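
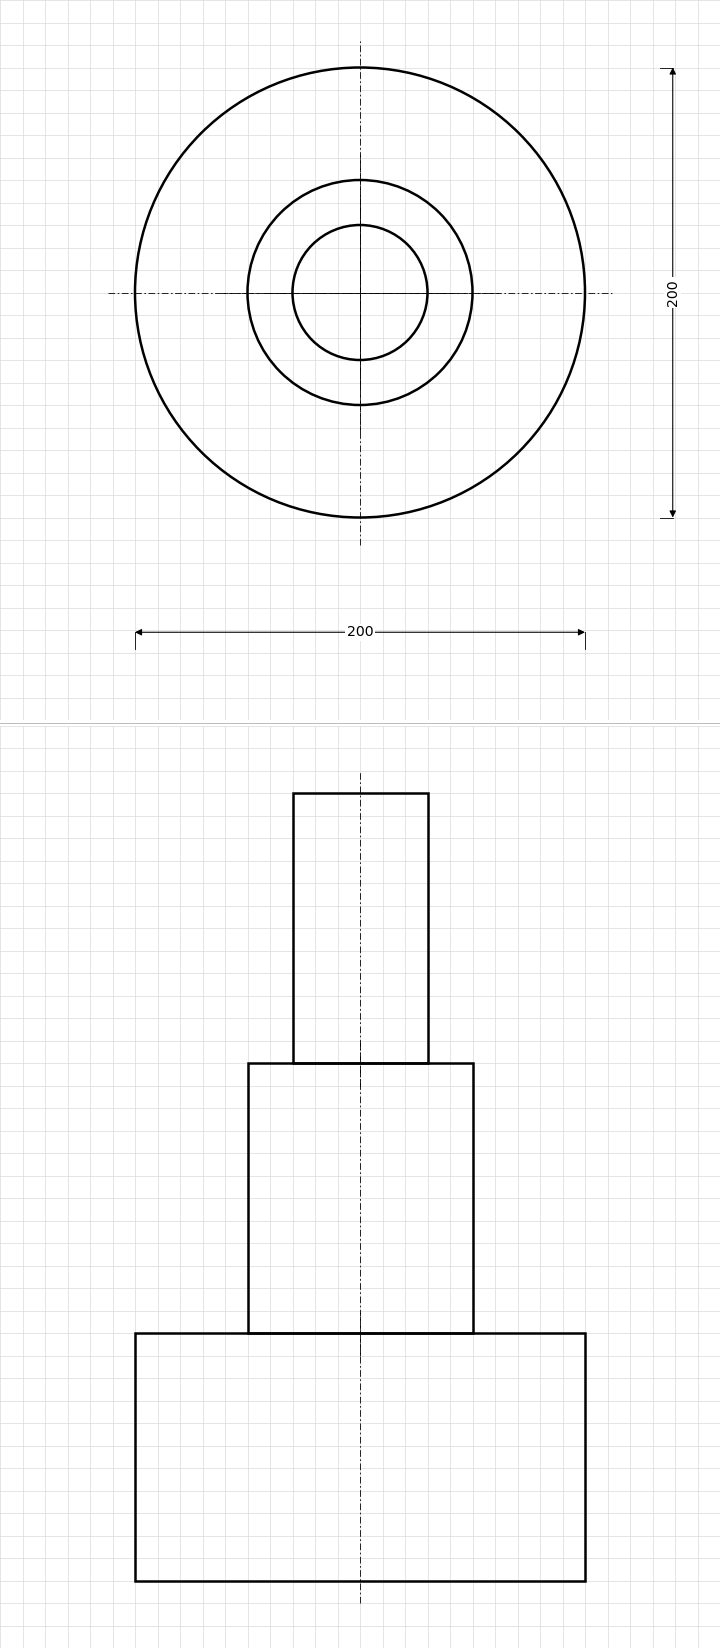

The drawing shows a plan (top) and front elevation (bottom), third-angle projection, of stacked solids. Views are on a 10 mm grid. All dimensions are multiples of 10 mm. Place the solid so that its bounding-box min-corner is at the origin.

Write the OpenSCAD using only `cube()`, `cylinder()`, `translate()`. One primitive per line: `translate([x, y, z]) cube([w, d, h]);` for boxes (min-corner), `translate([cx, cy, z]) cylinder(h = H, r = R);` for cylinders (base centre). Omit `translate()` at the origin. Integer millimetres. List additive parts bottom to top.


translate([100, 100, 0]) cylinder(h = 110, r = 100);
translate([100, 100, 110]) cylinder(h = 120, r = 50);
translate([100, 100, 230]) cylinder(h = 120, r = 30);


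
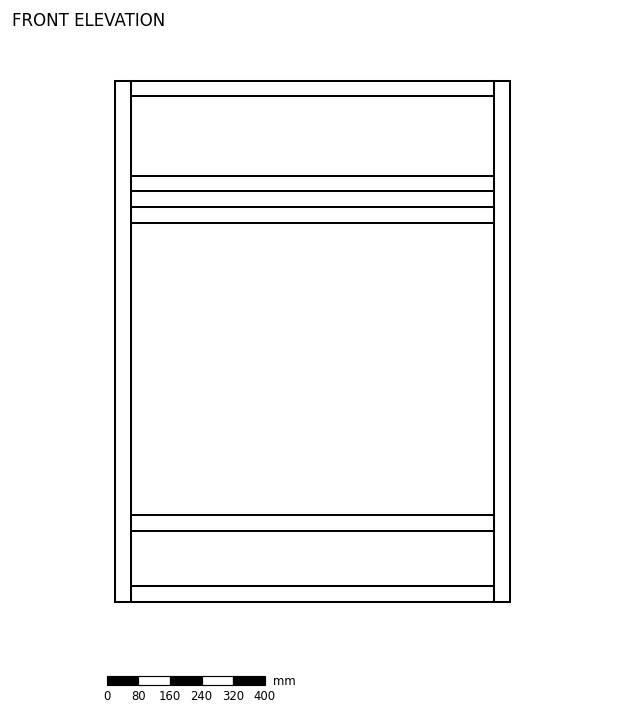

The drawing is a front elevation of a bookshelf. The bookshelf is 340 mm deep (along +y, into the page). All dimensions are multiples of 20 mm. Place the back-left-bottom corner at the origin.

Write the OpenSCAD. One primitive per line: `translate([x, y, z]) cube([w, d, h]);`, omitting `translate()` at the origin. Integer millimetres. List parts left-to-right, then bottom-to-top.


cube([40, 340, 1320]);
translate([40, 0, 0]) cube([920, 340, 40]);
translate([40, 0, 180]) cube([920, 340, 40]);
translate([40, 0, 960]) cube([920, 340, 40]);
translate([40, 0, 1040]) cube([920, 340, 40]);
translate([40, 0, 1280]) cube([920, 340, 40]);
translate([960, 0, 0]) cube([40, 340, 1320]);


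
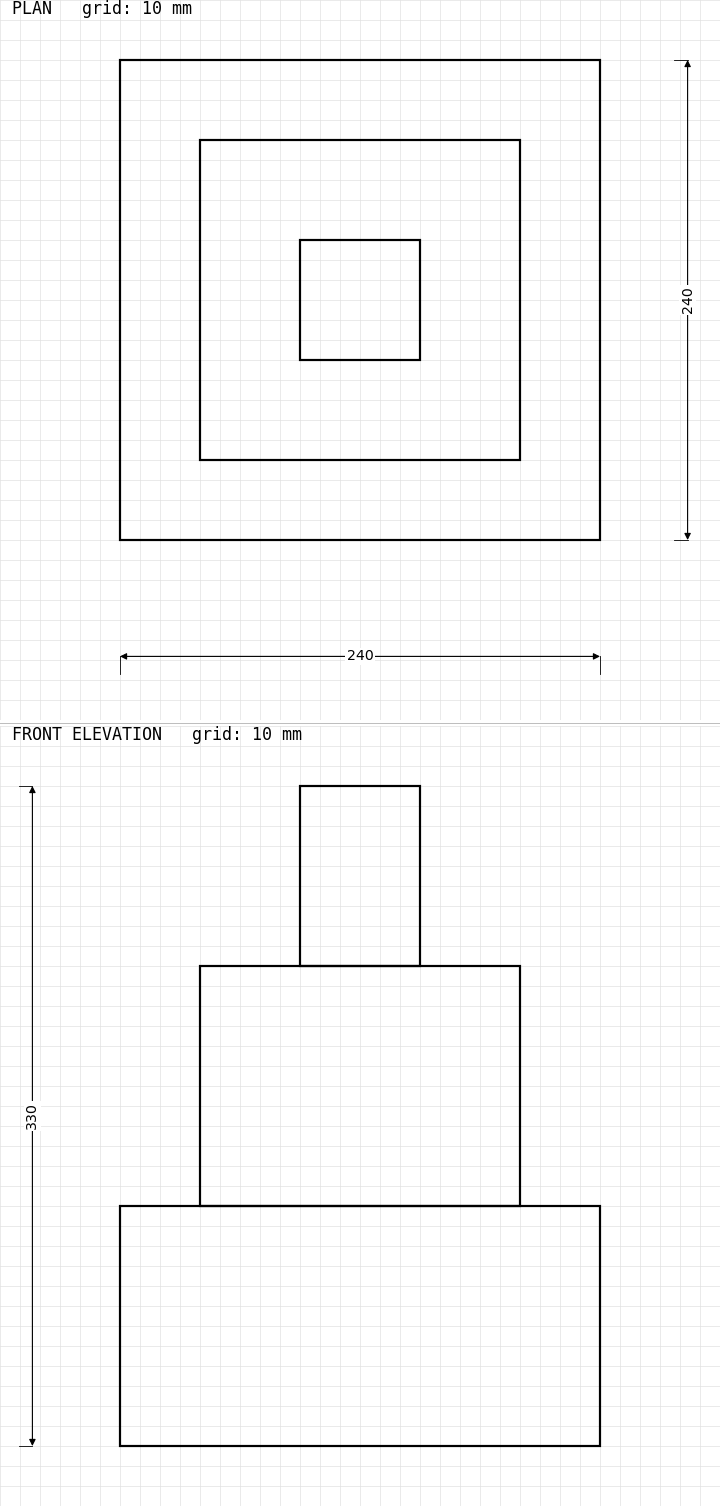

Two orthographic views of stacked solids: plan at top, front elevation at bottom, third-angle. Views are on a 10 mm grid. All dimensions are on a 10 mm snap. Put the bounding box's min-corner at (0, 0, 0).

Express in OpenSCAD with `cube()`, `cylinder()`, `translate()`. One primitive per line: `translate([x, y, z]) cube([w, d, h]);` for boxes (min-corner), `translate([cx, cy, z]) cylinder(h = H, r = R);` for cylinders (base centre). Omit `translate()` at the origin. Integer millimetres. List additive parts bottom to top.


cube([240, 240, 120]);
translate([40, 40, 120]) cube([160, 160, 120]);
translate([90, 90, 240]) cube([60, 60, 90]);


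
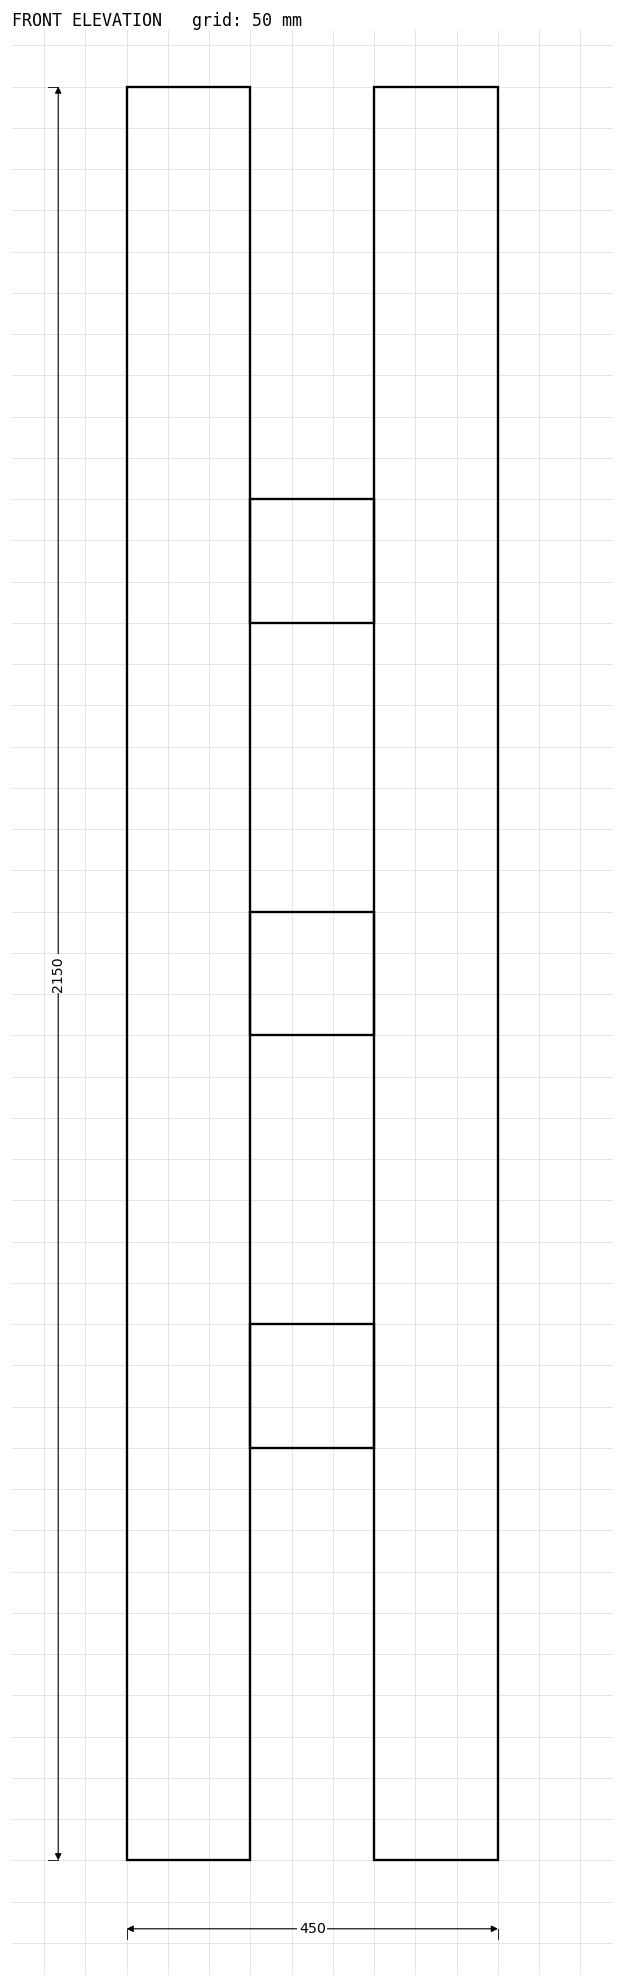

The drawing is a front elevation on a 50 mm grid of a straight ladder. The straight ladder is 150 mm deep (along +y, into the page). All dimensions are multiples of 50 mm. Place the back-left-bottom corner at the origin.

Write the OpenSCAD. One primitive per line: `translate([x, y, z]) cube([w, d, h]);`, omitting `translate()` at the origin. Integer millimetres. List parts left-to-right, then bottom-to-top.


cube([150, 150, 2150]);
translate([150, 0, 500]) cube([150, 150, 150]);
translate([150, 0, 1000]) cube([150, 150, 150]);
translate([150, 0, 1500]) cube([150, 150, 150]);
translate([300, 0, 0]) cube([150, 150, 2150]);


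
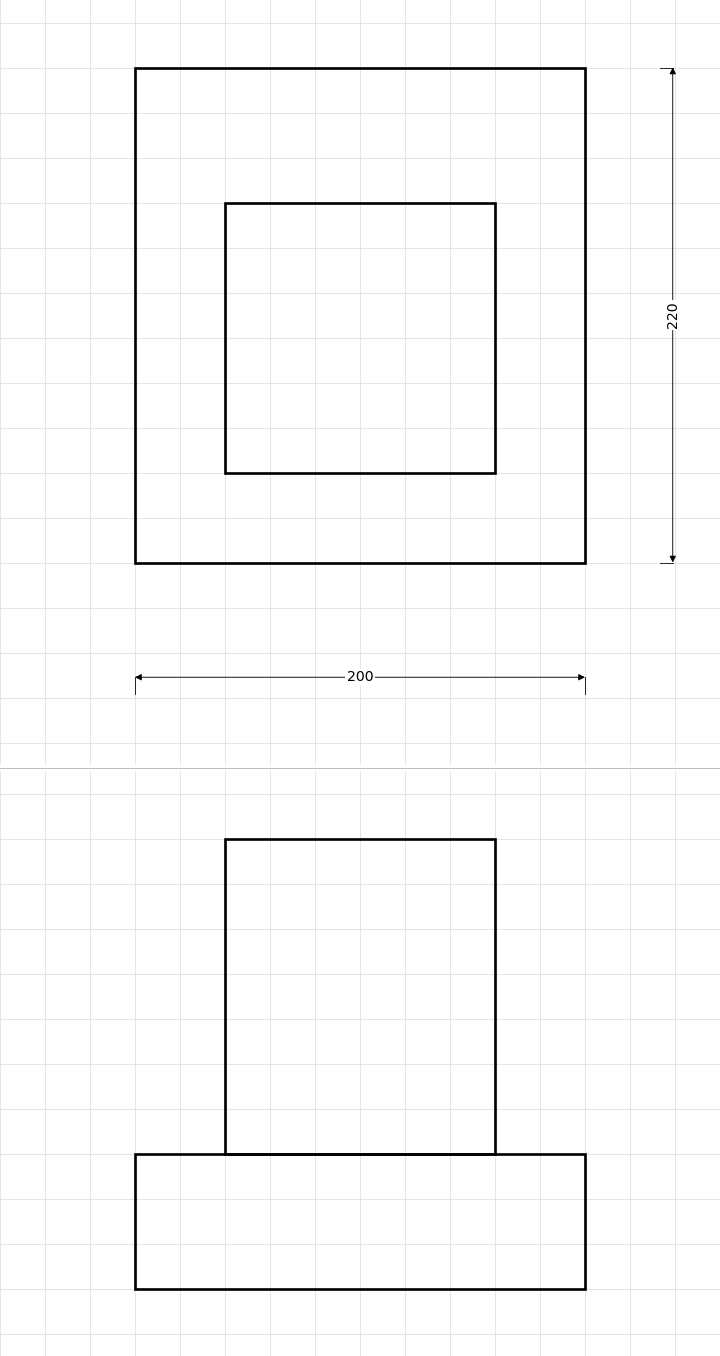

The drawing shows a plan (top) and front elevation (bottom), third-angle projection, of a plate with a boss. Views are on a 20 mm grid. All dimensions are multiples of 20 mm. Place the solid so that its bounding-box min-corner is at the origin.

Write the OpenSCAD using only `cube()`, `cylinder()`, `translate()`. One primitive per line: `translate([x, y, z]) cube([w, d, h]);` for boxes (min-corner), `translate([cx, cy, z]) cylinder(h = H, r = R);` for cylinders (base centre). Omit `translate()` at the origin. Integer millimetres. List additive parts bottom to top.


cube([200, 220, 60]);
translate([40, 40, 60]) cube([120, 120, 140]);


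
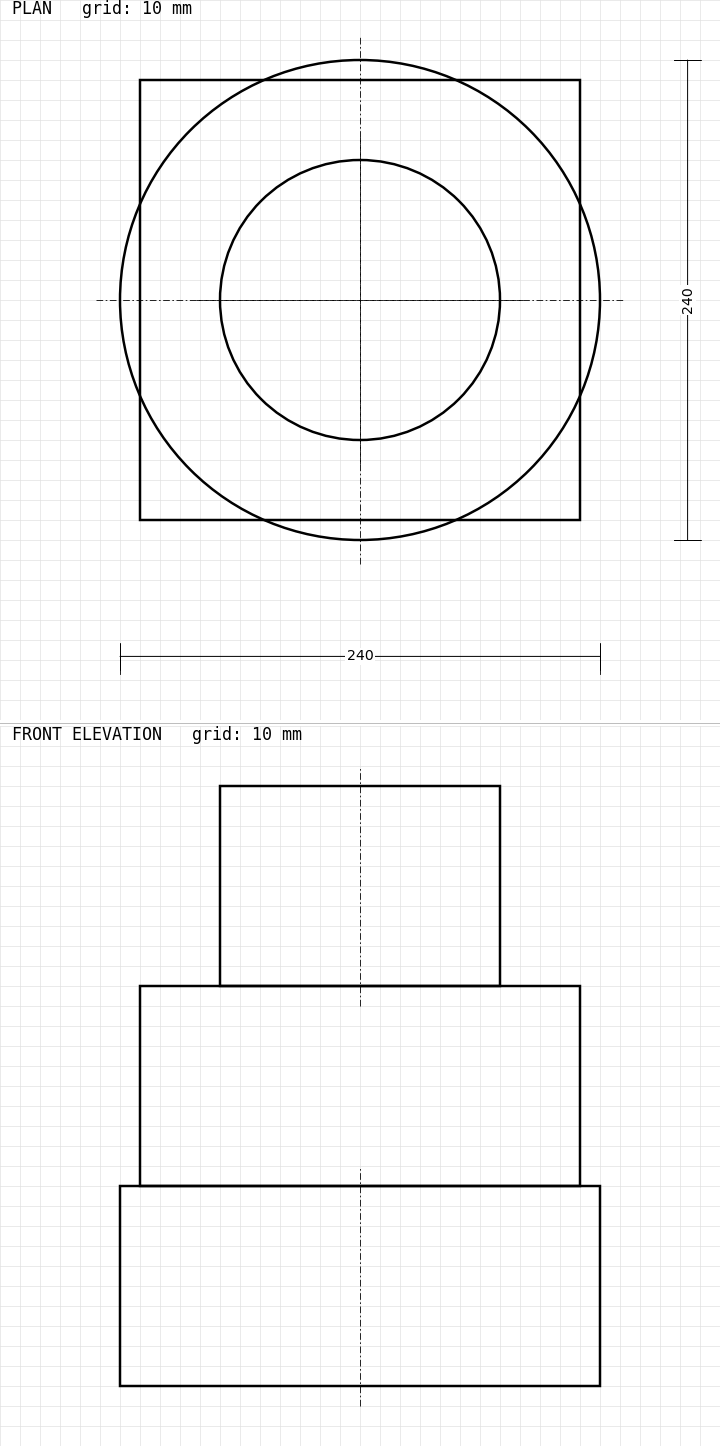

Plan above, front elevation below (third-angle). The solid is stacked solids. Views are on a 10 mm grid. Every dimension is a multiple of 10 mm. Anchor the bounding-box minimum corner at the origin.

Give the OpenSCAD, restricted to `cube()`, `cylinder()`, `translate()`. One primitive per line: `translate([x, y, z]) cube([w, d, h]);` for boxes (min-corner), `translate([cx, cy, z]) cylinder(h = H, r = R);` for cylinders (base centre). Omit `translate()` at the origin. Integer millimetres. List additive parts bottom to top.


translate([120, 120, 0]) cylinder(h = 100, r = 120);
translate([10, 10, 100]) cube([220, 220, 100]);
translate([120, 120, 200]) cylinder(h = 100, r = 70);


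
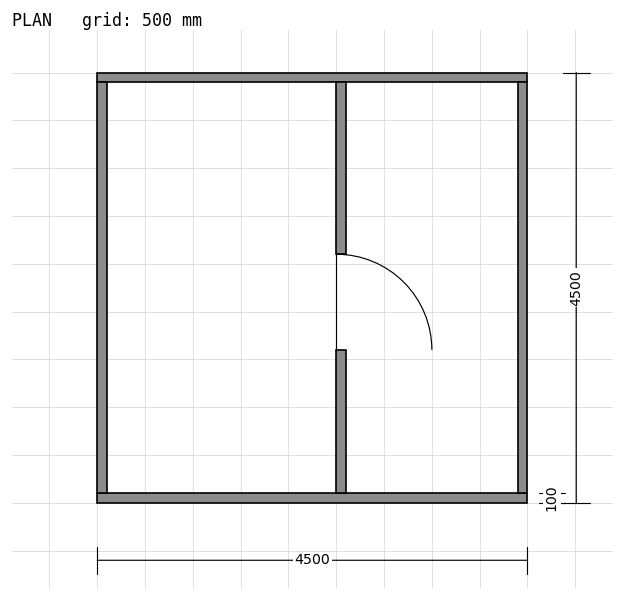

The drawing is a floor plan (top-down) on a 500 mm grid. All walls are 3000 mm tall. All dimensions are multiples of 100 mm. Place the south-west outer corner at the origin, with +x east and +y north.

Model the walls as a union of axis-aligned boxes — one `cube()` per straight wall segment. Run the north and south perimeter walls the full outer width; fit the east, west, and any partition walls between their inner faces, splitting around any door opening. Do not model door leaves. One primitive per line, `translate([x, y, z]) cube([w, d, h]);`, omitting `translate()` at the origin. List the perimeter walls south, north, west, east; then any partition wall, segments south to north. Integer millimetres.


cube([4500, 100, 3000]);
translate([0, 4400, 0]) cube([4500, 100, 3000]);
translate([0, 100, 0]) cube([100, 4300, 3000]);
translate([4400, 100, 0]) cube([100, 4300, 3000]);
translate([2500, 100, 0]) cube([100, 1500, 3000]);
translate([2500, 2600, 0]) cube([100, 1800, 3000]);


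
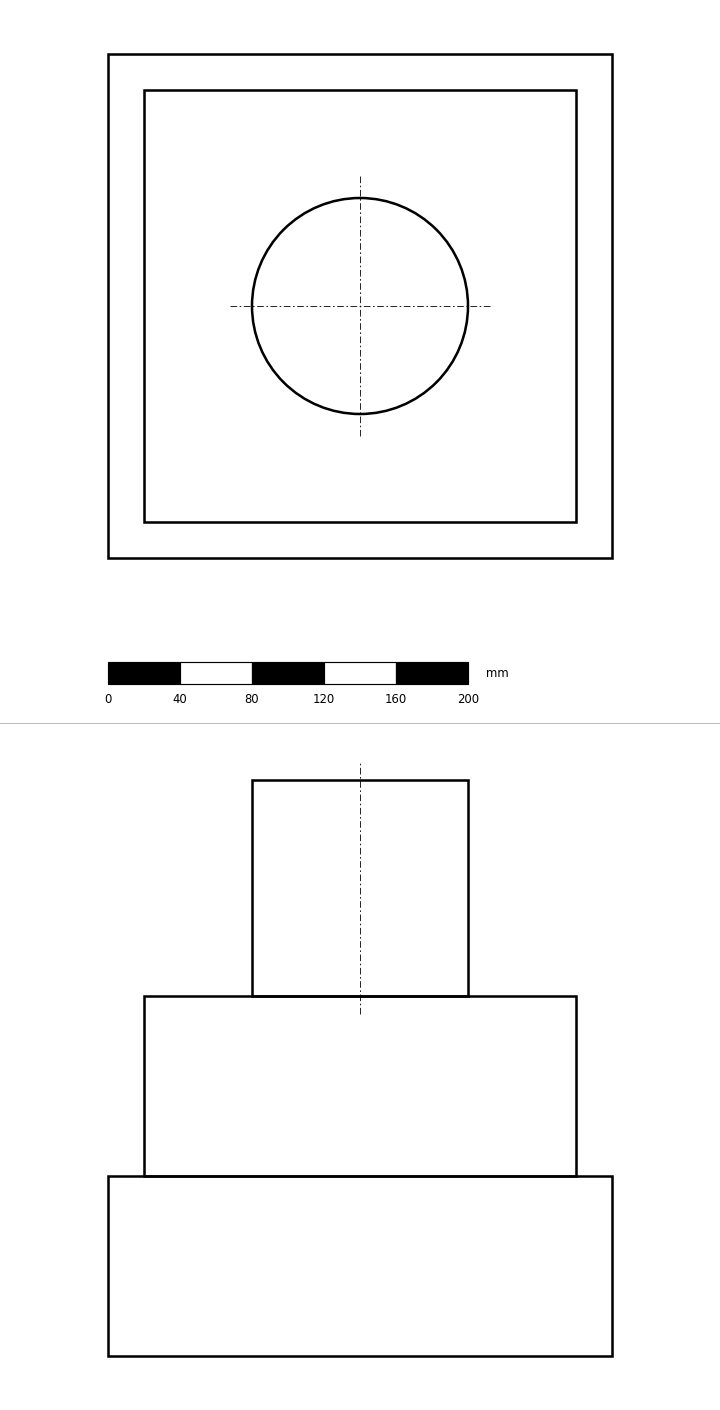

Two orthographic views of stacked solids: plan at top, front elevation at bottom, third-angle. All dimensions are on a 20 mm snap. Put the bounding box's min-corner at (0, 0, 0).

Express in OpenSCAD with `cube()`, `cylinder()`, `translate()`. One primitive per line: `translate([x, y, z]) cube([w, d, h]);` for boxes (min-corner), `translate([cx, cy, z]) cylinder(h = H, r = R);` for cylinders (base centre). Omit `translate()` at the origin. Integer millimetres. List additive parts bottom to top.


cube([280, 280, 100]);
translate([20, 20, 100]) cube([240, 240, 100]);
translate([140, 140, 200]) cylinder(h = 120, r = 60);


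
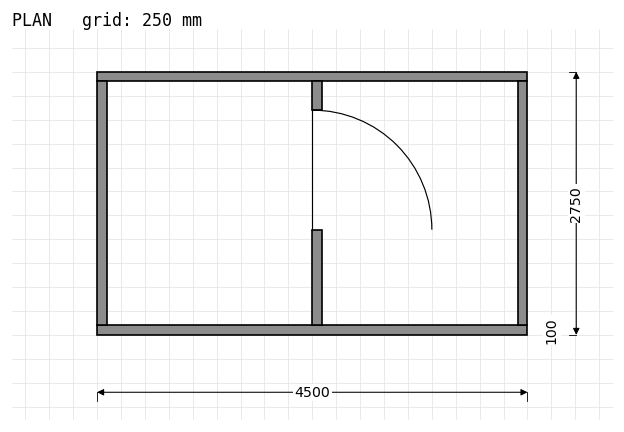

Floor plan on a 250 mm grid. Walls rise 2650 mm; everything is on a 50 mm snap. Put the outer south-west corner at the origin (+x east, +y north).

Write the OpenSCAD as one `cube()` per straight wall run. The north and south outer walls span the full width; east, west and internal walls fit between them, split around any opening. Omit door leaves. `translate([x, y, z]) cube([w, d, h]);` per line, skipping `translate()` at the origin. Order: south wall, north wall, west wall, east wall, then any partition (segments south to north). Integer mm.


cube([4500, 100, 2650]);
translate([0, 2650, 0]) cube([4500, 100, 2650]);
translate([0, 100, 0]) cube([100, 2550, 2650]);
translate([4400, 100, 0]) cube([100, 2550, 2650]);
translate([2250, 100, 0]) cube([100, 1000, 2650]);
translate([2250, 2350, 0]) cube([100, 300, 2650]);


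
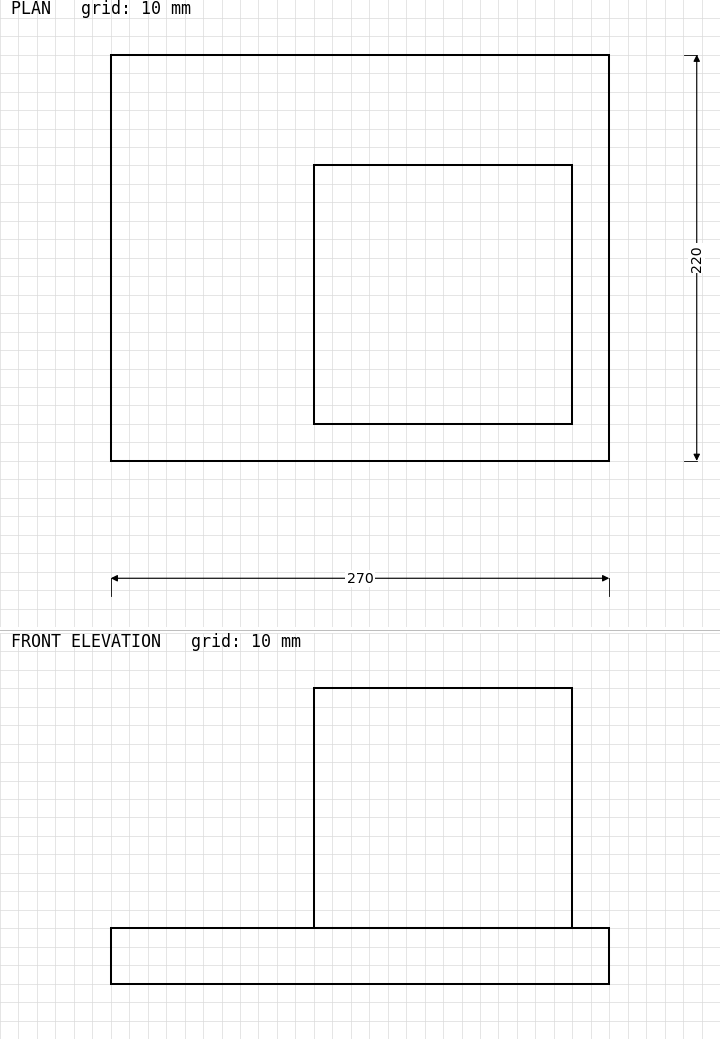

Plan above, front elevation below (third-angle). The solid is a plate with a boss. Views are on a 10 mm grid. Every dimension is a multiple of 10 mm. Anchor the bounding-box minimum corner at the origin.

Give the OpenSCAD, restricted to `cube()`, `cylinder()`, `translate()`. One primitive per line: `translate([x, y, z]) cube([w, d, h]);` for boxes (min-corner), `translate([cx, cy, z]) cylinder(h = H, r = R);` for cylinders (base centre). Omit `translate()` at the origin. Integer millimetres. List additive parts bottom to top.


cube([270, 220, 30]);
translate([110, 20, 30]) cube([140, 140, 130]);


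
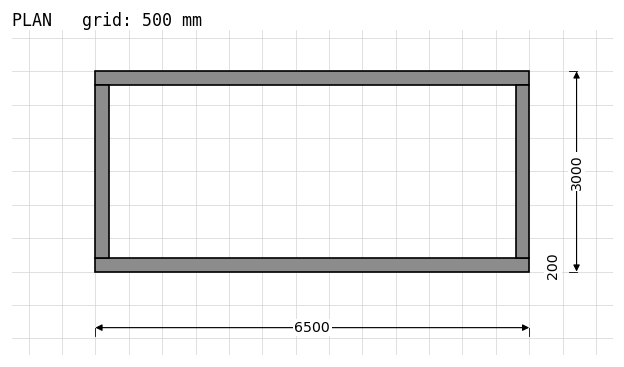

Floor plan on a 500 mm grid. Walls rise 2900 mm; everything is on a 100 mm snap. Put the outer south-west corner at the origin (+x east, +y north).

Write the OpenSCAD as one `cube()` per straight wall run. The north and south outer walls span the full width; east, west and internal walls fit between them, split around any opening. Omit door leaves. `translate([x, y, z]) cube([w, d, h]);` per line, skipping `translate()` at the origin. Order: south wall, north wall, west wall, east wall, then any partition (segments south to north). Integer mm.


cube([6500, 200, 2900]);
translate([0, 2800, 0]) cube([6500, 200, 2900]);
translate([0, 200, 0]) cube([200, 2600, 2900]);
translate([6300, 200, 0]) cube([200, 2600, 2900]);


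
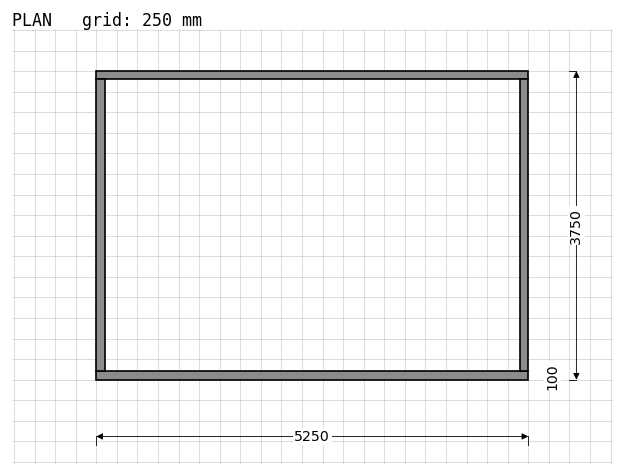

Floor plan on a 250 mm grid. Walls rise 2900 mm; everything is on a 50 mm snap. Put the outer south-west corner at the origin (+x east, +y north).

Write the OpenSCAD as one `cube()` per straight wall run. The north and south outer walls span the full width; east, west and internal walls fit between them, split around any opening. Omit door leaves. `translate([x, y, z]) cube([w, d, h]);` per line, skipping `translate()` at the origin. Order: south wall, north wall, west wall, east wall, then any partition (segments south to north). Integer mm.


cube([5250, 100, 2900]);
translate([0, 3650, 0]) cube([5250, 100, 2900]);
translate([0, 100, 0]) cube([100, 3550, 2900]);
translate([5150, 100, 0]) cube([100, 3550, 2900]);


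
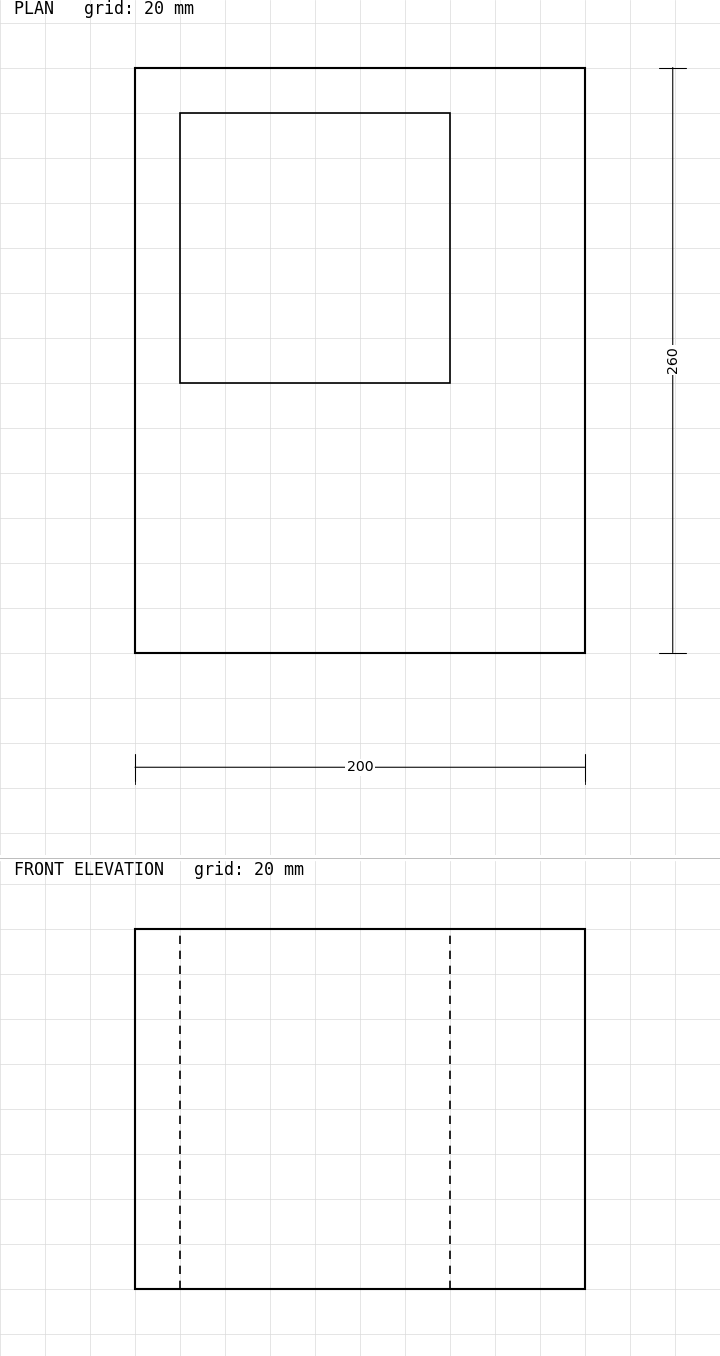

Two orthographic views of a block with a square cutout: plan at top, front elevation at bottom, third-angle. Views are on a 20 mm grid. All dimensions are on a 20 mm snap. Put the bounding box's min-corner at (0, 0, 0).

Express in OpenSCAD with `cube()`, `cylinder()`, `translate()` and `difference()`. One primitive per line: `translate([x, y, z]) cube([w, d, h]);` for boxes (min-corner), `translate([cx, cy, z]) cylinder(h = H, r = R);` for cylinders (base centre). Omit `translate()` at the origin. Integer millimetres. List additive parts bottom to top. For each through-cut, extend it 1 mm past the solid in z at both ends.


difference() {
  cube([200, 260, 160]);
  translate([20, 120, -1]) cube([120, 120, 162]);
}


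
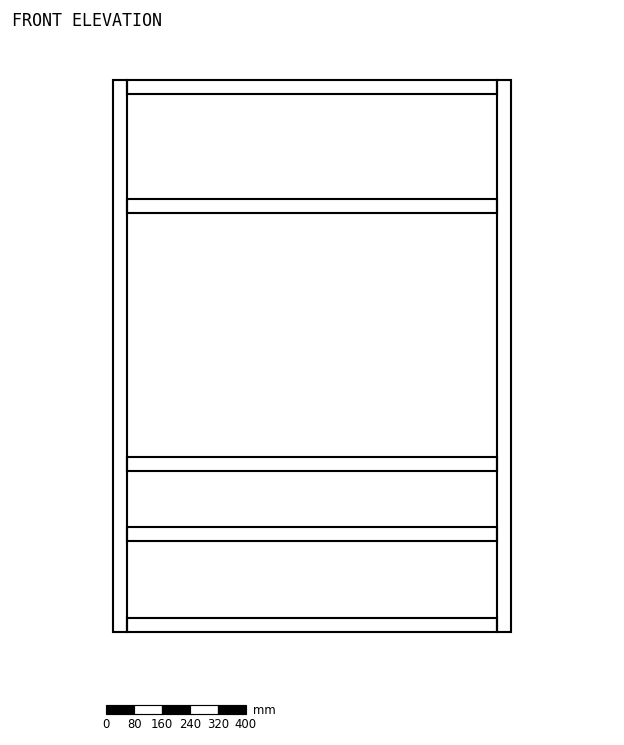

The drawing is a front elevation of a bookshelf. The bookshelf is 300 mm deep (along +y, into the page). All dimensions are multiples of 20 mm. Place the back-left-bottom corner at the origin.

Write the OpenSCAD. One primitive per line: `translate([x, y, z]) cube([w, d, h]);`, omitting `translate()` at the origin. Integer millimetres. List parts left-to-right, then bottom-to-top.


cube([40, 300, 1580]);
translate([40, 0, 0]) cube([1060, 300, 40]);
translate([40, 0, 260]) cube([1060, 300, 40]);
translate([40, 0, 460]) cube([1060, 300, 40]);
translate([40, 0, 1200]) cube([1060, 300, 40]);
translate([40, 0, 1540]) cube([1060, 300, 40]);
translate([1100, 0, 0]) cube([40, 300, 1580]);


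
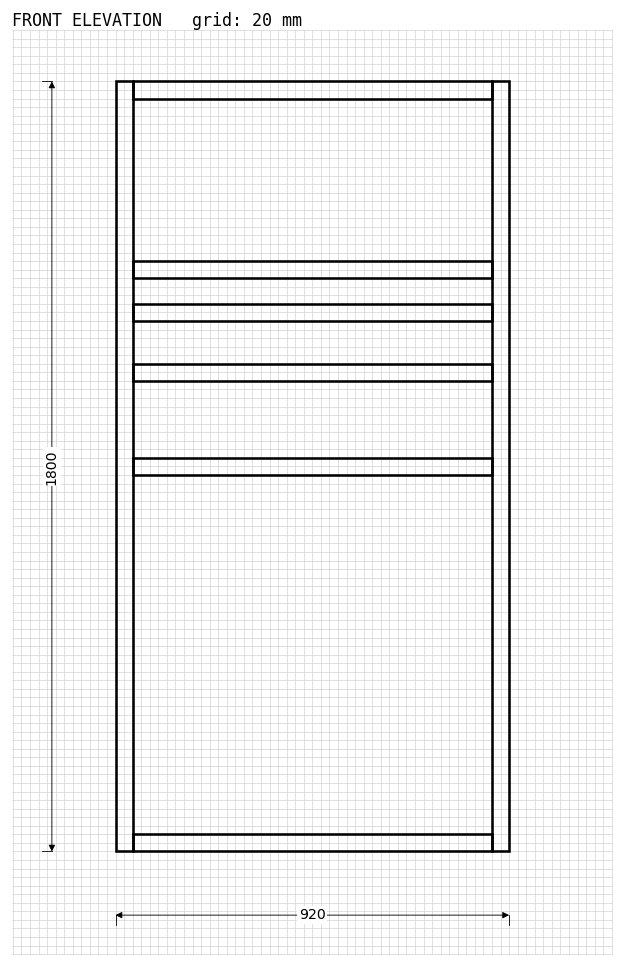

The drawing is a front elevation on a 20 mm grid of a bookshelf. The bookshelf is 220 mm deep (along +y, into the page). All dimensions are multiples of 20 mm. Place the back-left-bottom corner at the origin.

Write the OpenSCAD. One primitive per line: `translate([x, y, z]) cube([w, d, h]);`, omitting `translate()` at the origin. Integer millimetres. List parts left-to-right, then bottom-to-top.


cube([40, 220, 1800]);
translate([40, 0, 0]) cube([840, 220, 40]);
translate([40, 0, 880]) cube([840, 220, 40]);
translate([40, 0, 1100]) cube([840, 220, 40]);
translate([40, 0, 1240]) cube([840, 220, 40]);
translate([40, 0, 1340]) cube([840, 220, 40]);
translate([40, 0, 1760]) cube([840, 220, 40]);
translate([880, 0, 0]) cube([40, 220, 1800]);


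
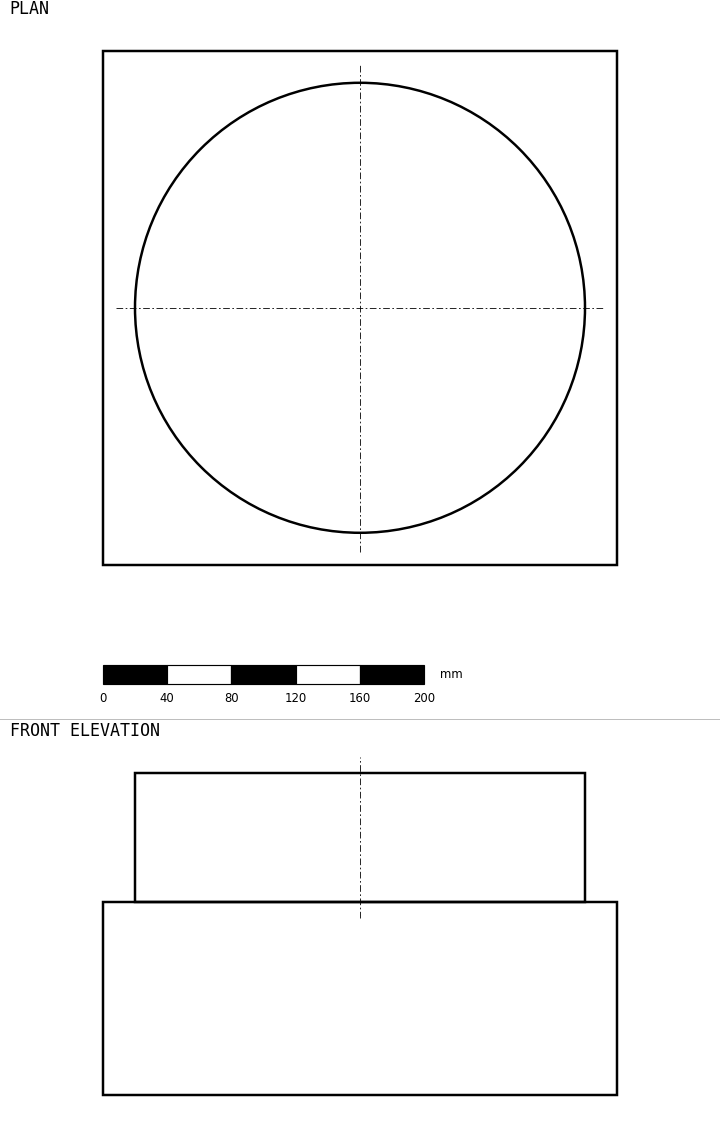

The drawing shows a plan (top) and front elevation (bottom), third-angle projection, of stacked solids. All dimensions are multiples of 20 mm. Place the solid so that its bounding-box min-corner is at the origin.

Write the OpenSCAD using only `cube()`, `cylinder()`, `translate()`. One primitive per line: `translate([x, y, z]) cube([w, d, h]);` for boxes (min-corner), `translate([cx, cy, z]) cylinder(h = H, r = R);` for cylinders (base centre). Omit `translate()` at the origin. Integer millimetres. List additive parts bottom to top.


cube([320, 320, 120]);
translate([160, 160, 120]) cylinder(h = 80, r = 140);


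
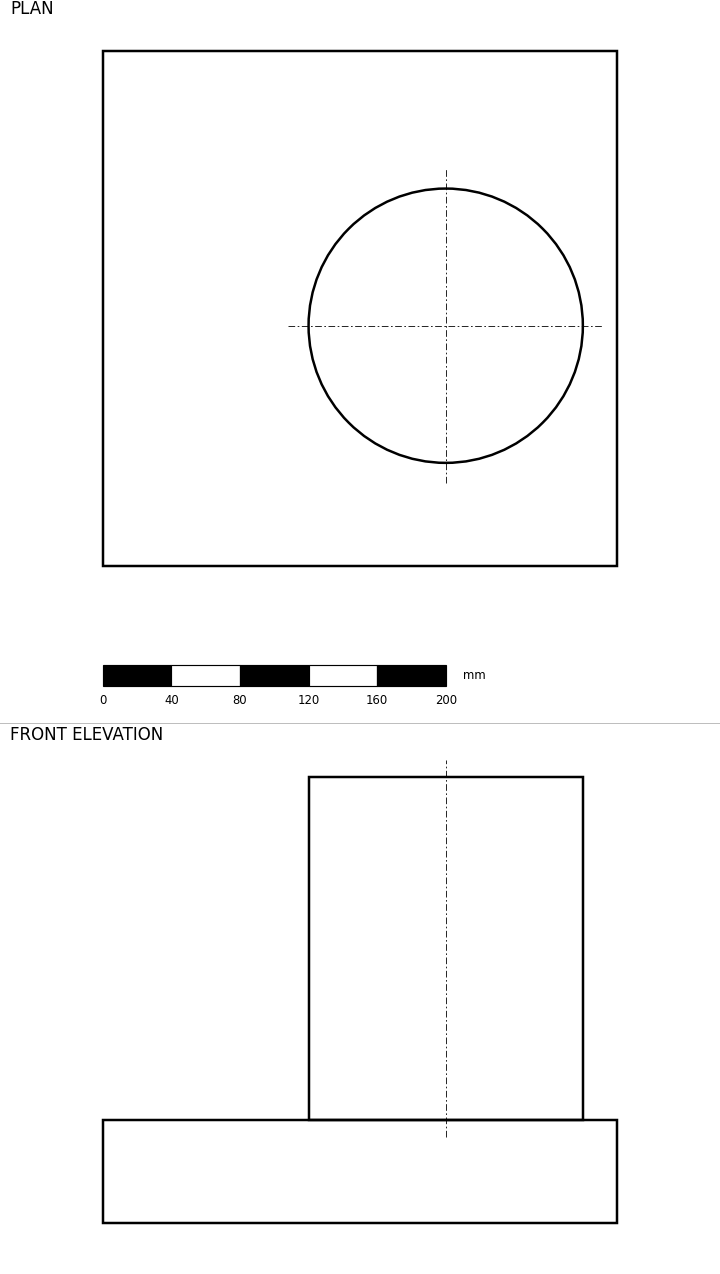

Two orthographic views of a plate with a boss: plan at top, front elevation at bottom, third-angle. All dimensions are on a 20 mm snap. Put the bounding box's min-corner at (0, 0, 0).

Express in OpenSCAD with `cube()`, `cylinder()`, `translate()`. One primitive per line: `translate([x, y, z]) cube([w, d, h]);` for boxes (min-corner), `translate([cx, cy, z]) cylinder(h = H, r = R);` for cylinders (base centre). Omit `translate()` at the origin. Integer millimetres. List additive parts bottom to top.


cube([300, 300, 60]);
translate([200, 140, 60]) cylinder(h = 200, r = 80);


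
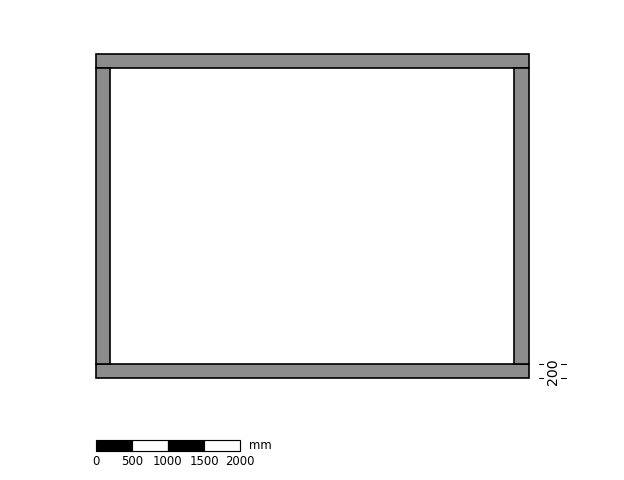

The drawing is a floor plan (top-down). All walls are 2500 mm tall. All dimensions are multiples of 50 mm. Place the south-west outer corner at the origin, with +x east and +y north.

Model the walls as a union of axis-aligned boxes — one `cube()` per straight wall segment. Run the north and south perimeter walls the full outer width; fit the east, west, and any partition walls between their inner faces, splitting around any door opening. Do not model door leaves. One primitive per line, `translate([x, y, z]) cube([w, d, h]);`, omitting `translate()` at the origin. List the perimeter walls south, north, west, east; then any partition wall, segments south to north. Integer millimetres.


cube([6000, 200, 2500]);
translate([0, 4300, 0]) cube([6000, 200, 2500]);
translate([0, 200, 0]) cube([200, 4100, 2500]);
translate([5800, 200, 0]) cube([200, 4100, 2500]);


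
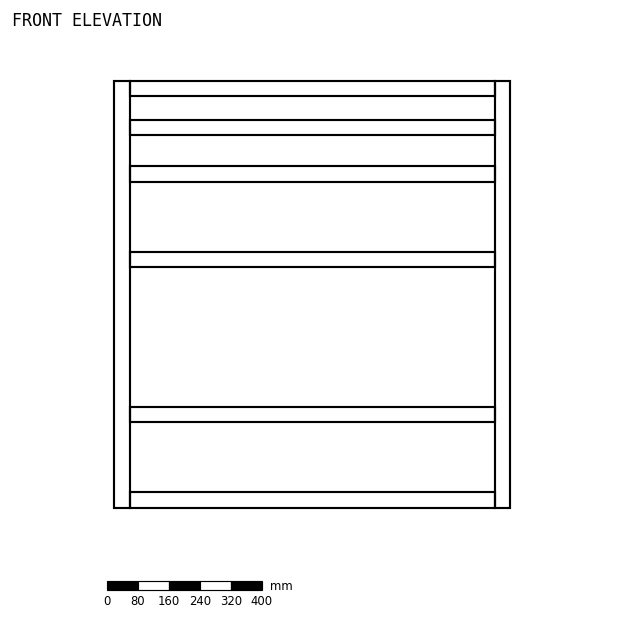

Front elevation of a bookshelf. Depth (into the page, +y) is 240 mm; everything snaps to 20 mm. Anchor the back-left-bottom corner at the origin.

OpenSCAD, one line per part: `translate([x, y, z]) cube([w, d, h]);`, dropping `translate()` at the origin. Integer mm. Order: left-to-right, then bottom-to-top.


cube([40, 240, 1100]);
translate([40, 0, 0]) cube([940, 240, 40]);
translate([40, 0, 220]) cube([940, 240, 40]);
translate([40, 0, 620]) cube([940, 240, 40]);
translate([40, 0, 840]) cube([940, 240, 40]);
translate([40, 0, 960]) cube([940, 240, 40]);
translate([40, 0, 1060]) cube([940, 240, 40]);
translate([980, 0, 0]) cube([40, 240, 1100]);


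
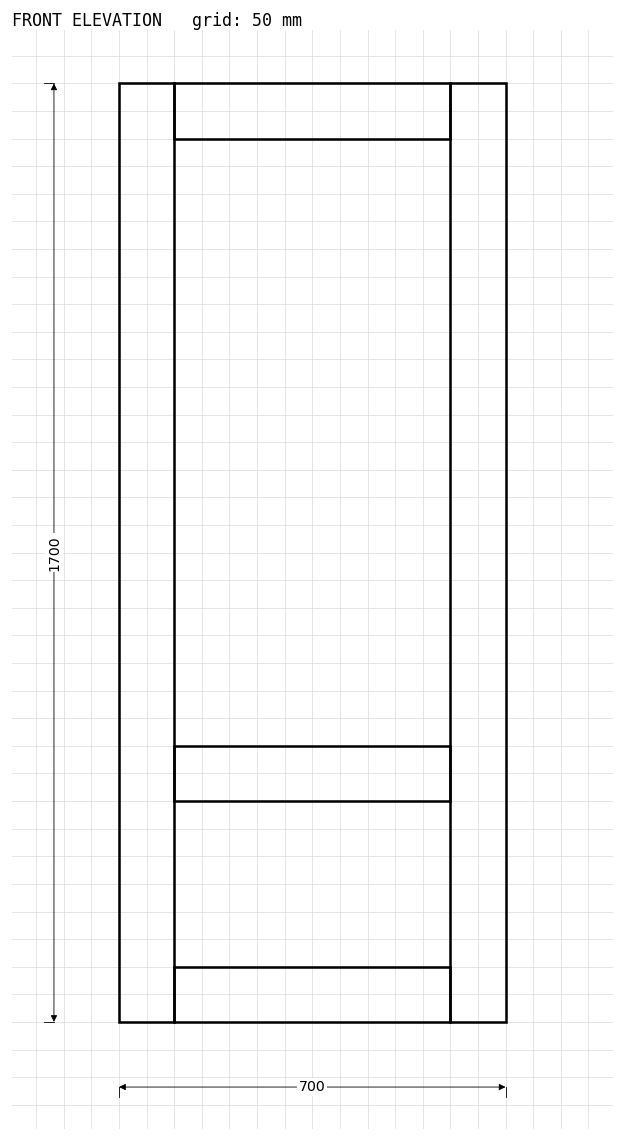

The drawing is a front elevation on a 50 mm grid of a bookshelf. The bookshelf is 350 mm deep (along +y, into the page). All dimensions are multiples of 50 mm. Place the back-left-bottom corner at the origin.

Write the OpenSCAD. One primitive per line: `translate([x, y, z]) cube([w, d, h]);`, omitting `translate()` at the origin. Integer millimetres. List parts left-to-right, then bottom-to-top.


cube([100, 350, 1700]);
translate([100, 0, 0]) cube([500, 350, 100]);
translate([100, 0, 400]) cube([500, 350, 100]);
translate([100, 0, 1600]) cube([500, 350, 100]);
translate([600, 0, 0]) cube([100, 350, 1700]);


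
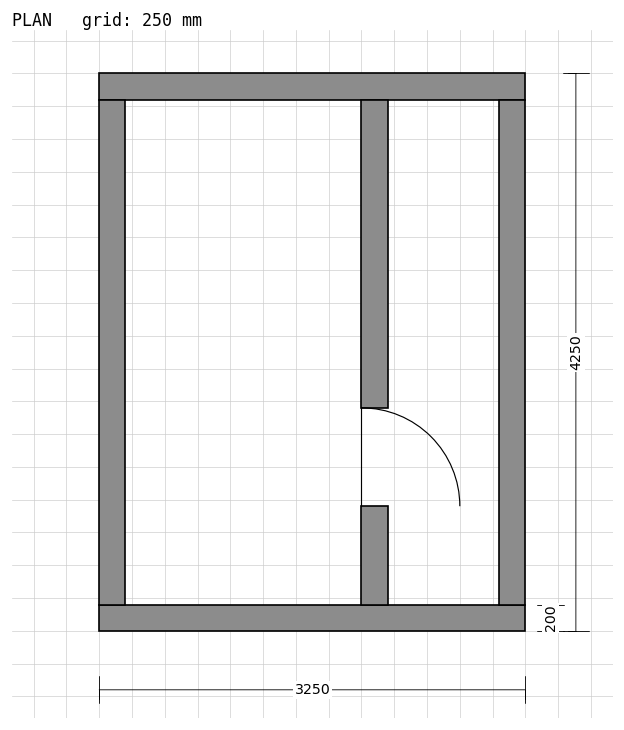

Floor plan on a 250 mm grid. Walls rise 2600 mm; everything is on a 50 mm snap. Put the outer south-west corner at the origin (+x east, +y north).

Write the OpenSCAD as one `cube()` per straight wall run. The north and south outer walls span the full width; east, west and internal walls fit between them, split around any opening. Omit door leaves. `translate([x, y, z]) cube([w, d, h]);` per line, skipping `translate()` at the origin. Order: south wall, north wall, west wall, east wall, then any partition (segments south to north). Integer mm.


cube([3250, 200, 2600]);
translate([0, 4050, 0]) cube([3250, 200, 2600]);
translate([0, 200, 0]) cube([200, 3850, 2600]);
translate([3050, 200, 0]) cube([200, 3850, 2600]);
translate([2000, 200, 0]) cube([200, 750, 2600]);
translate([2000, 1700, 0]) cube([200, 2350, 2600]);


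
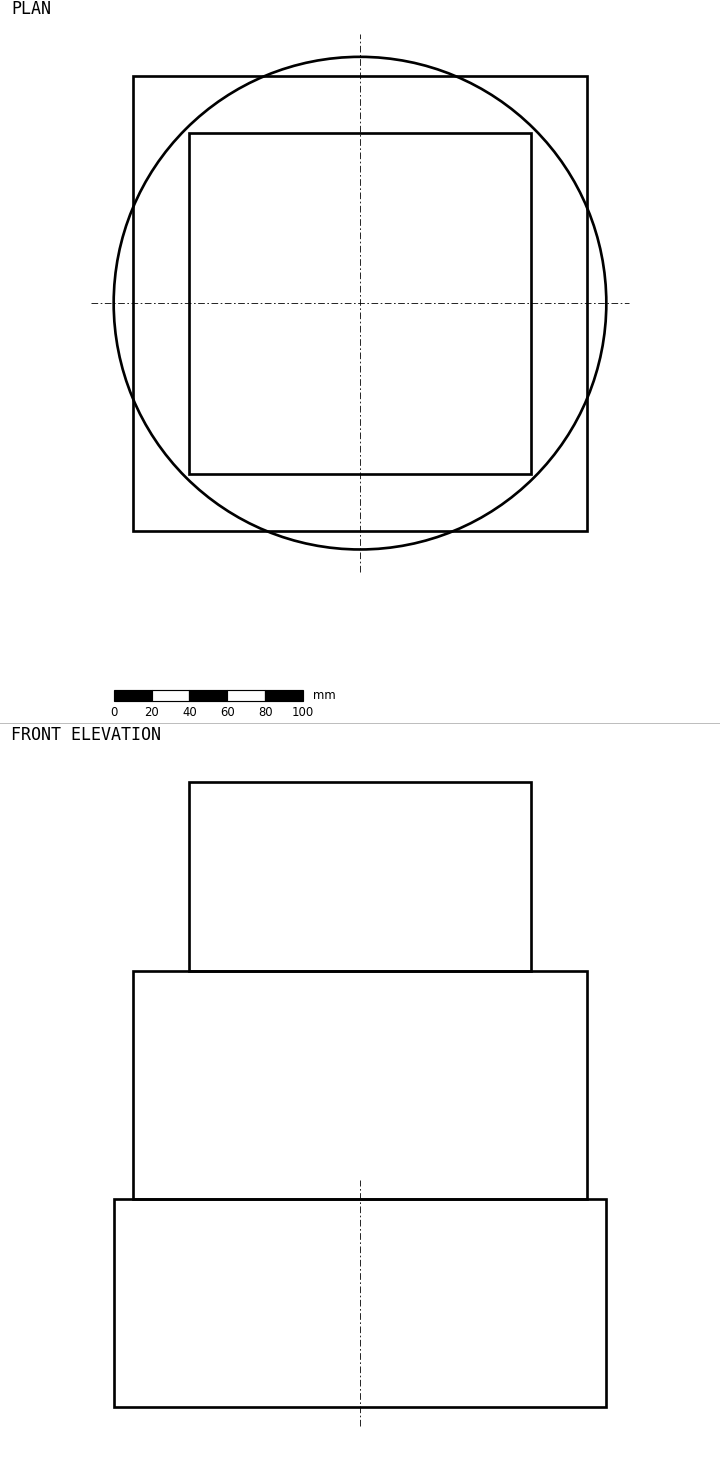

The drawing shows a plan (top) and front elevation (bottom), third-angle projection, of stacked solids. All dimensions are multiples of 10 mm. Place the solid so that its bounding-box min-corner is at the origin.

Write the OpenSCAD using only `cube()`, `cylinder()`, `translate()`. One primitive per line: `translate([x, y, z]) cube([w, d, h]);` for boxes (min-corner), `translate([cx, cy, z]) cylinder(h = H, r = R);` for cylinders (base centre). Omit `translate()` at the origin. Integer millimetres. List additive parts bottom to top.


translate([130, 130, 0]) cylinder(h = 110, r = 130);
translate([10, 10, 110]) cube([240, 240, 120]);
translate([40, 40, 230]) cube([180, 180, 100]);


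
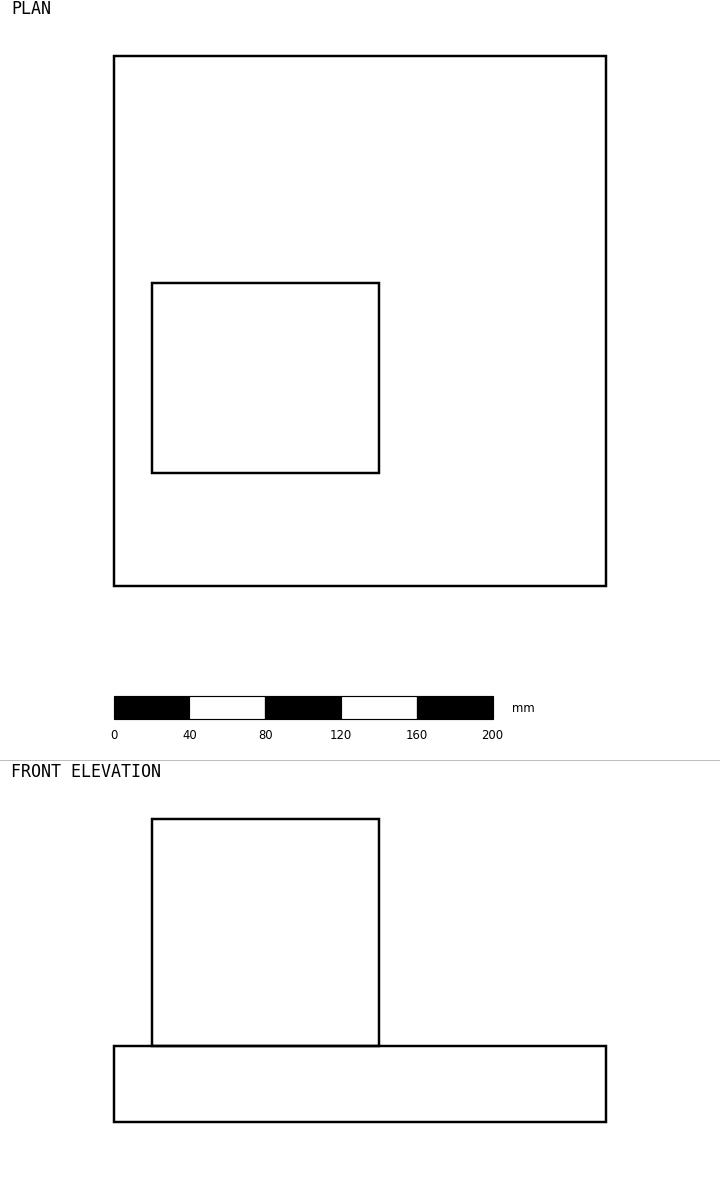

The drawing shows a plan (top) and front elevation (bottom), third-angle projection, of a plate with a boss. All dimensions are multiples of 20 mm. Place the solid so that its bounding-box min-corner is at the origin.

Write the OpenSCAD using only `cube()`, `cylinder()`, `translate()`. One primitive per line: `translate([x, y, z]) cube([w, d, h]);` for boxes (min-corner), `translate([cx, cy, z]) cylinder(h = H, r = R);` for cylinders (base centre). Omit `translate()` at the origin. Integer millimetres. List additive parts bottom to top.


cube([260, 280, 40]);
translate([20, 60, 40]) cube([120, 100, 120]);


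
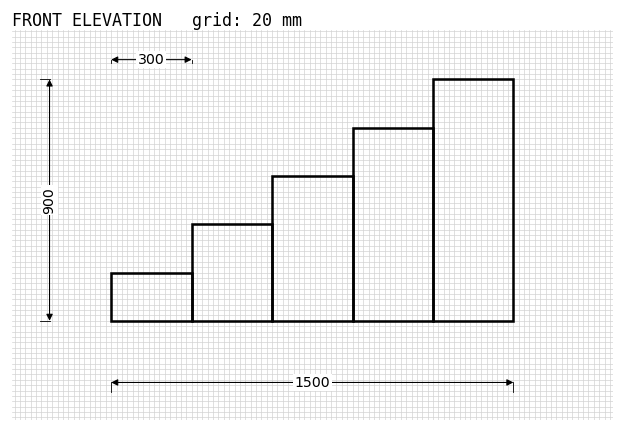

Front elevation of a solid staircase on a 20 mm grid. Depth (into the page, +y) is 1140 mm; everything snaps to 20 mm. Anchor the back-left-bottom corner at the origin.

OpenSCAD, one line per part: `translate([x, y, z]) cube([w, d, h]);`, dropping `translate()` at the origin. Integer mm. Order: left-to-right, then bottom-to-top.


cube([300, 1140, 180]);
translate([300, 0, 0]) cube([300, 1140, 360]);
translate([600, 0, 0]) cube([300, 1140, 540]);
translate([900, 0, 0]) cube([300, 1140, 720]);
translate([1200, 0, 0]) cube([300, 1140, 900]);


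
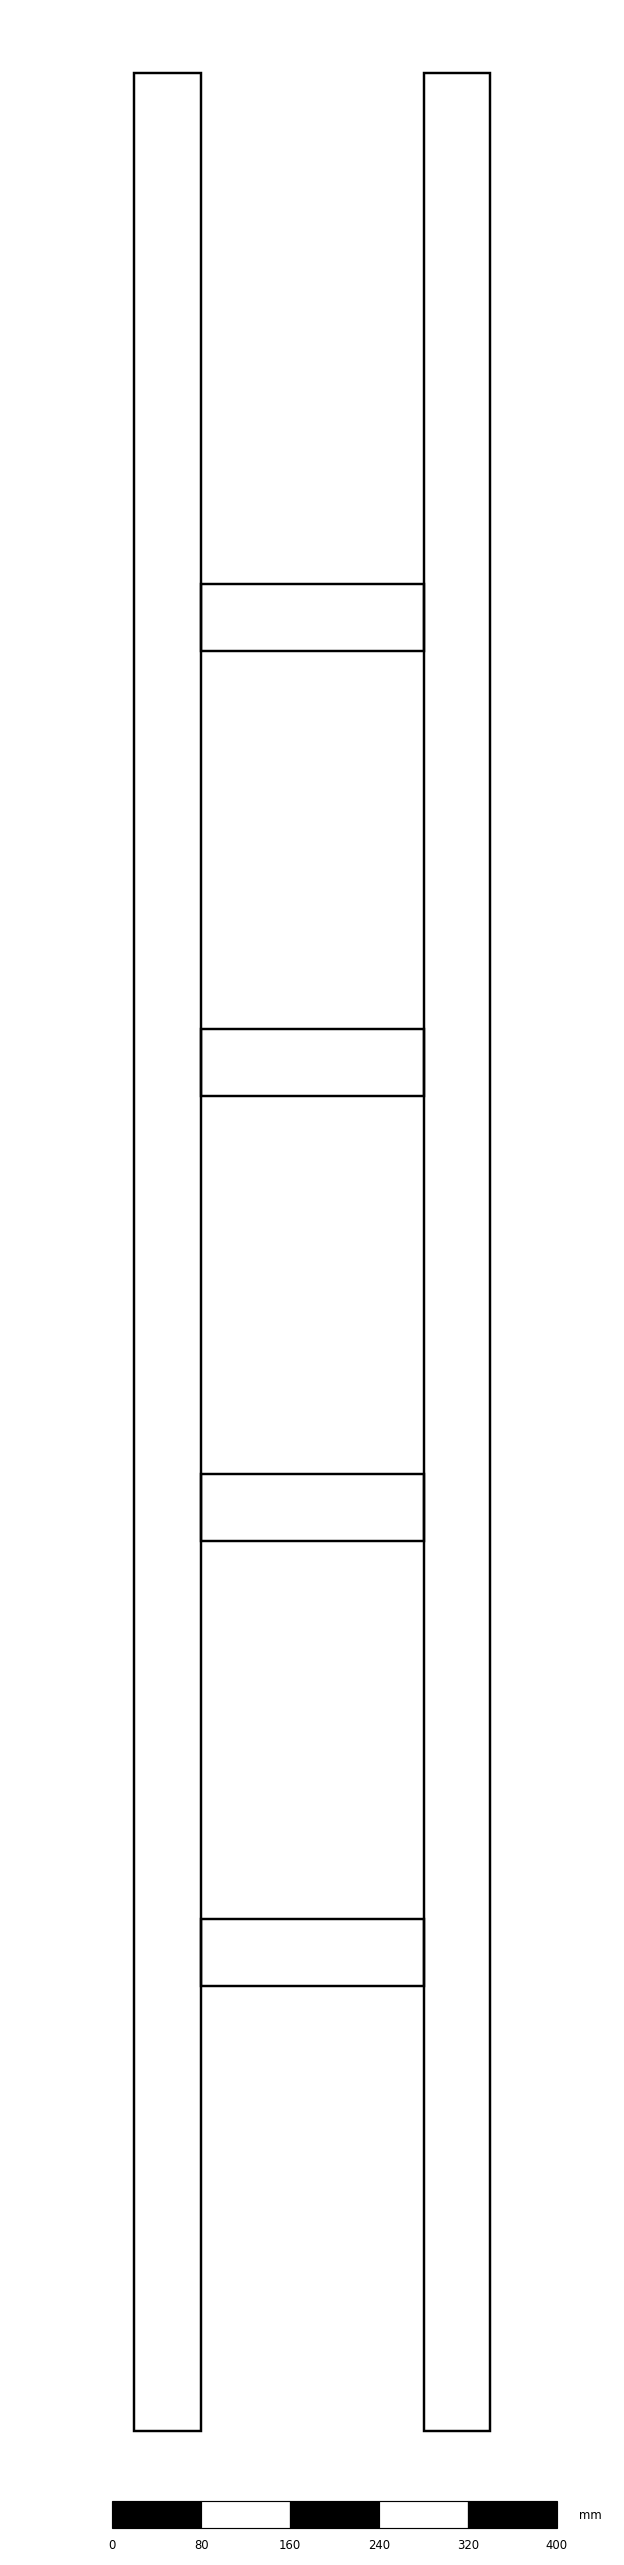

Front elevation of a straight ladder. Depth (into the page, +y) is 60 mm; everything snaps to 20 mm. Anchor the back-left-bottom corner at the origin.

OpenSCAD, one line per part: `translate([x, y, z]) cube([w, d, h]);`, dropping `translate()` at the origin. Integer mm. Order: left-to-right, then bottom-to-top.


cube([60, 60, 2120]);
translate([60, 0, 400]) cube([200, 60, 60]);
translate([60, 0, 800]) cube([200, 60, 60]);
translate([60, 0, 1200]) cube([200, 60, 60]);
translate([60, 0, 1600]) cube([200, 60, 60]);
translate([260, 0, 0]) cube([60, 60, 2120]);


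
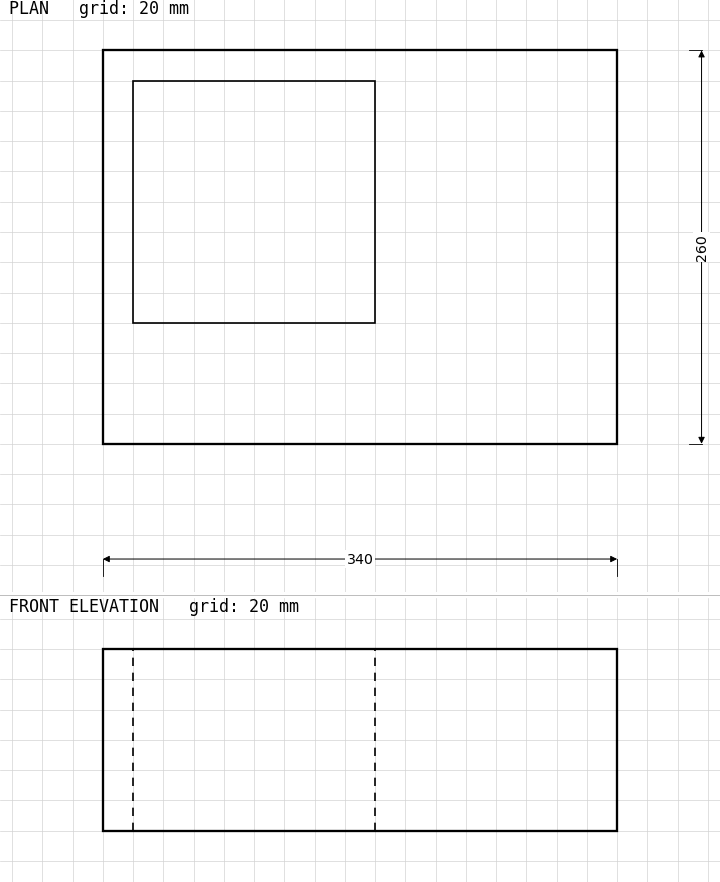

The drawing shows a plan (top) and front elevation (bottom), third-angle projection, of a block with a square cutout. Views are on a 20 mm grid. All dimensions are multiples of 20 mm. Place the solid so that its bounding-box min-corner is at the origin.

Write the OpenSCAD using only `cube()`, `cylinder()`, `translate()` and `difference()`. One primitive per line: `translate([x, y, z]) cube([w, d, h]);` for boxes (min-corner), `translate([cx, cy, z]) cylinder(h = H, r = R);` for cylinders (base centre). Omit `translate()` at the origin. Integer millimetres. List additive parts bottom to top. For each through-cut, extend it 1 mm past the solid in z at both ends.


difference() {
  cube([340, 260, 120]);
  translate([20, 80, -1]) cube([160, 160, 122]);
}


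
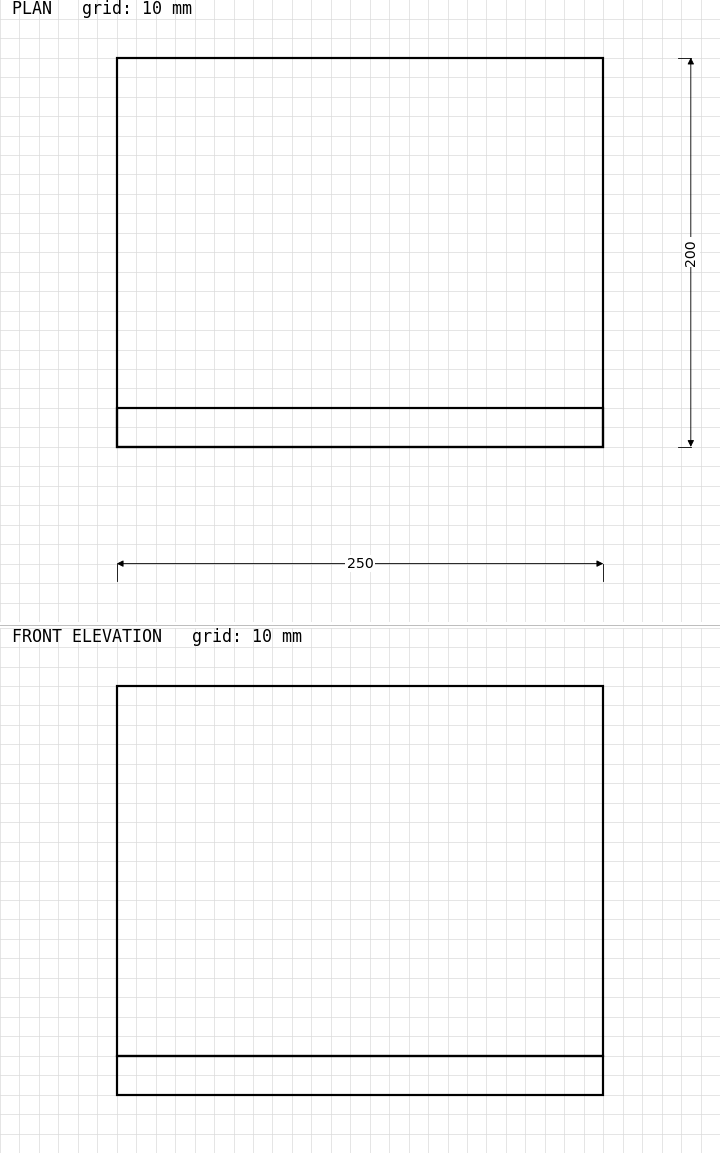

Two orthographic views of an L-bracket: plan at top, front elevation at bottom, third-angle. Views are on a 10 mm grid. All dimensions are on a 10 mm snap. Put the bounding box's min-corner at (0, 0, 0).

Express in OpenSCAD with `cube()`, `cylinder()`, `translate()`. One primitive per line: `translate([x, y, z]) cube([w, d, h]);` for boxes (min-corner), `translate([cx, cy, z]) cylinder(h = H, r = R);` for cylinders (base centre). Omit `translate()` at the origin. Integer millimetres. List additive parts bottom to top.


cube([250, 200, 20]);
translate([0, 0, 20]) cube([250, 20, 190]);


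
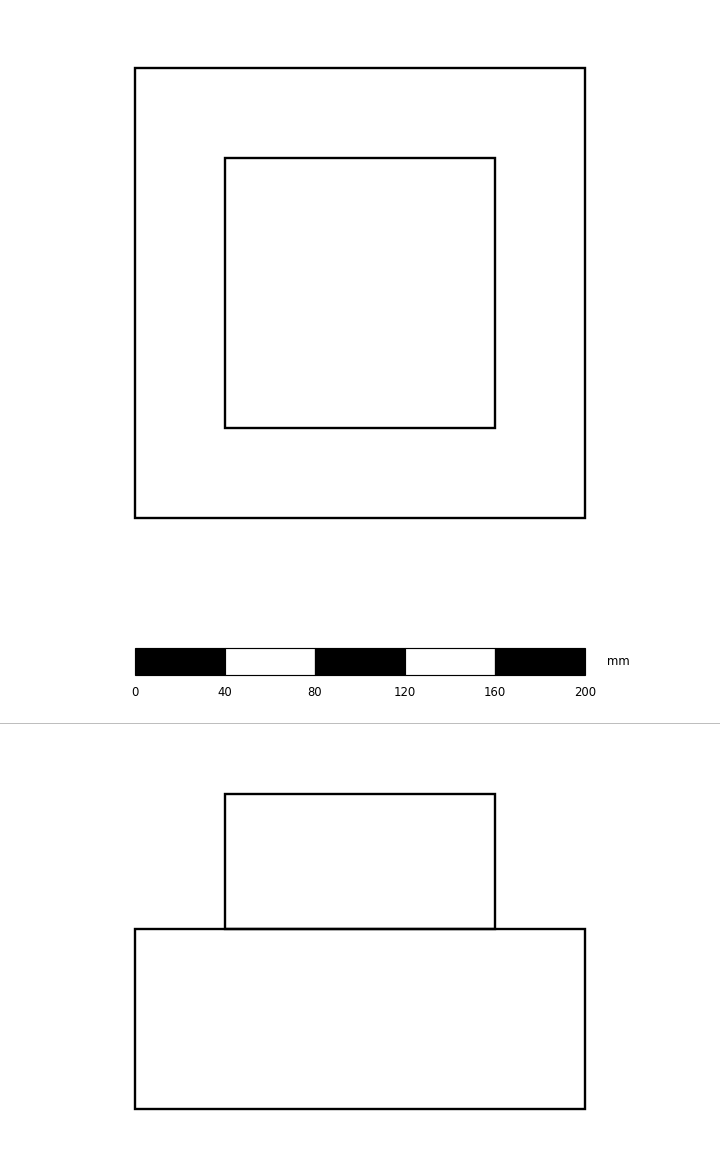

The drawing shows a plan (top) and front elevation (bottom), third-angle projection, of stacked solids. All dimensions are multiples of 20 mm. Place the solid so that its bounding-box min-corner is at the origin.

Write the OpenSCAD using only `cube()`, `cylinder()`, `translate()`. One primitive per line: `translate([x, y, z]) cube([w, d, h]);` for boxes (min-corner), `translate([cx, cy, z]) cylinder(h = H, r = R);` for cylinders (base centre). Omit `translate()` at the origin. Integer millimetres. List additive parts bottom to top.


cube([200, 200, 80]);
translate([40, 40, 80]) cube([120, 120, 60]);


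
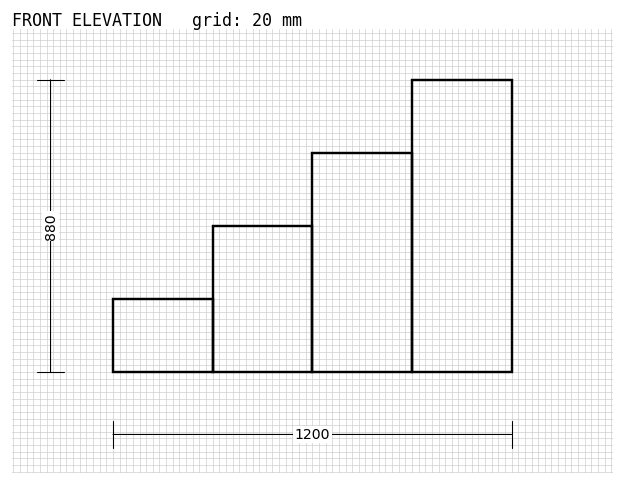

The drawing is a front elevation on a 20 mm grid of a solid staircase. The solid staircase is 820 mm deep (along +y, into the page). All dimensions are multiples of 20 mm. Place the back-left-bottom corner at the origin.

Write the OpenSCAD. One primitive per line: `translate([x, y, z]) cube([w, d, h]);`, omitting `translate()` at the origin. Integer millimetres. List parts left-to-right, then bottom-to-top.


cube([300, 820, 220]);
translate([300, 0, 0]) cube([300, 820, 440]);
translate([600, 0, 0]) cube([300, 820, 660]);
translate([900, 0, 0]) cube([300, 820, 880]);


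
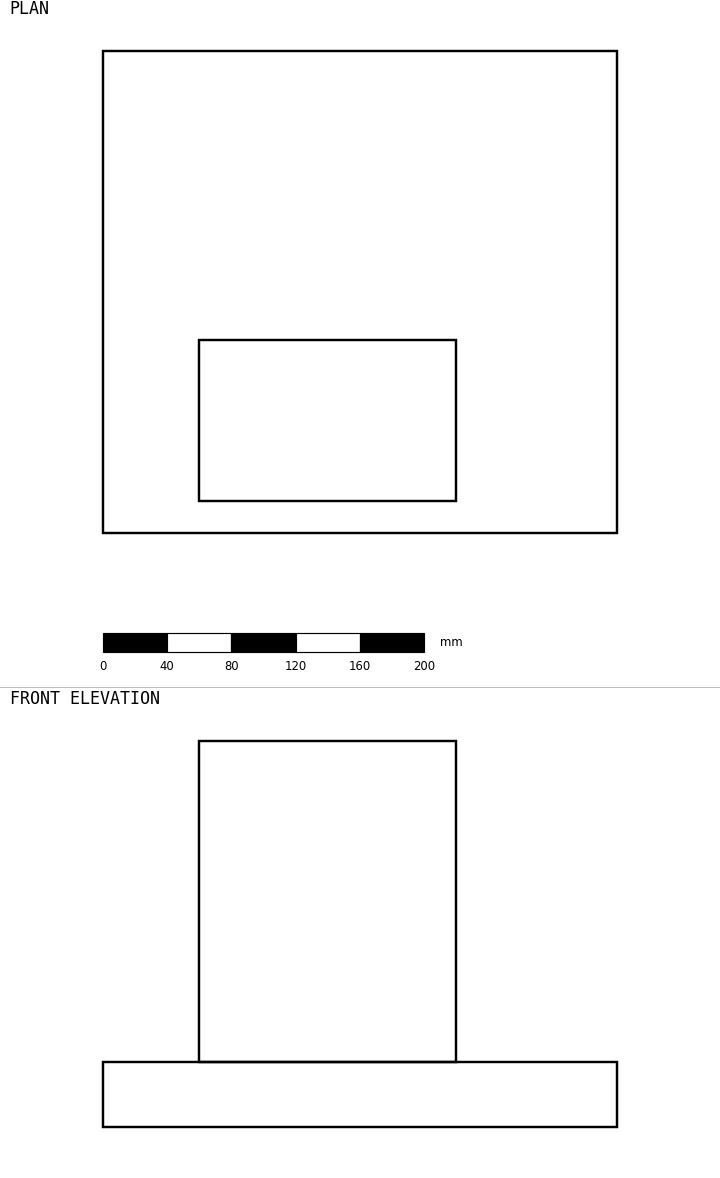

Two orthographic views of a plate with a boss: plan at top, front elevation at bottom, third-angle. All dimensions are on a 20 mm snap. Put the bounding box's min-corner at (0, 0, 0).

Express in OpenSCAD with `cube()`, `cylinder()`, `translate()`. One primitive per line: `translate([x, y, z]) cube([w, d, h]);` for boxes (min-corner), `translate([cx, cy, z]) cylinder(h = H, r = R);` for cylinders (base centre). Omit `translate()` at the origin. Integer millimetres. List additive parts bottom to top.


cube([320, 300, 40]);
translate([60, 20, 40]) cube([160, 100, 200]);


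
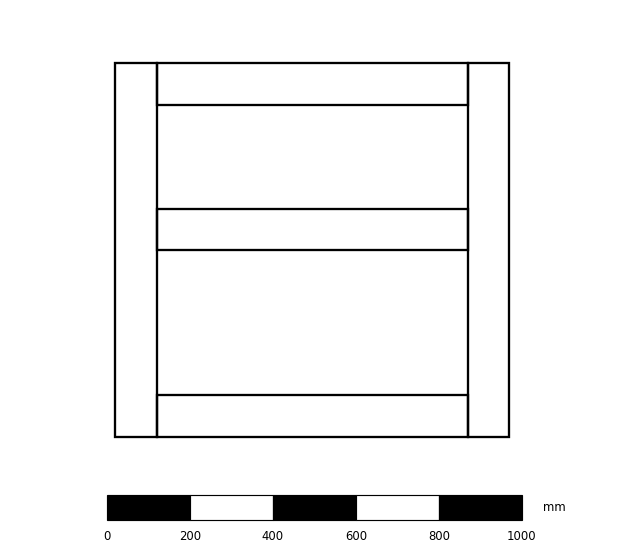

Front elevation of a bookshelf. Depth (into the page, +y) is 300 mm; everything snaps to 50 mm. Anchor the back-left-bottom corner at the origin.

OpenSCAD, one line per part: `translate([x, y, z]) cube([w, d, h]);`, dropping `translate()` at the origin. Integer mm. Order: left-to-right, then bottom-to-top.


cube([100, 300, 900]);
translate([100, 0, 0]) cube([750, 300, 100]);
translate([100, 0, 450]) cube([750, 300, 100]);
translate([100, 0, 800]) cube([750, 300, 100]);
translate([850, 0, 0]) cube([100, 300, 900]);


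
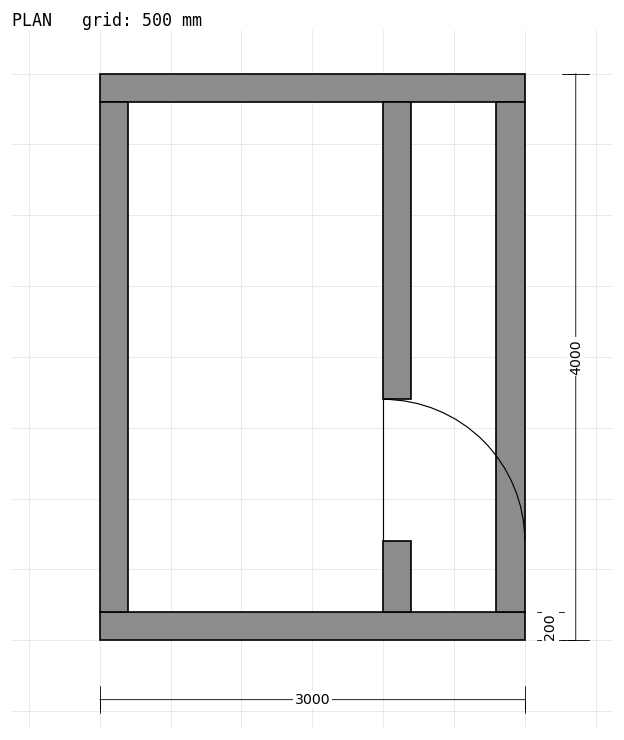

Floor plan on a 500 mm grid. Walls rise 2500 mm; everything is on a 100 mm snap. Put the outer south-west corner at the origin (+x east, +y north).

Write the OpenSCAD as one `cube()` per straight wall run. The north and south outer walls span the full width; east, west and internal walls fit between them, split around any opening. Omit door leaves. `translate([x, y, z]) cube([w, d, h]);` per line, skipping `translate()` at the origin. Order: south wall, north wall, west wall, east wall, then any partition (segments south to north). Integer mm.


cube([3000, 200, 2500]);
translate([0, 3800, 0]) cube([3000, 200, 2500]);
translate([0, 200, 0]) cube([200, 3600, 2500]);
translate([2800, 200, 0]) cube([200, 3600, 2500]);
translate([2000, 200, 0]) cube([200, 500, 2500]);
translate([2000, 1700, 0]) cube([200, 2100, 2500]);


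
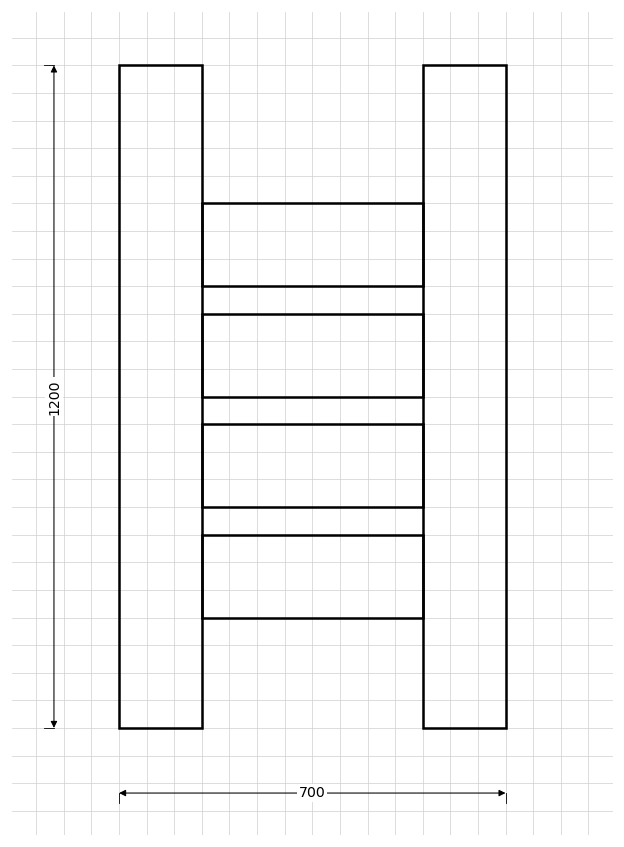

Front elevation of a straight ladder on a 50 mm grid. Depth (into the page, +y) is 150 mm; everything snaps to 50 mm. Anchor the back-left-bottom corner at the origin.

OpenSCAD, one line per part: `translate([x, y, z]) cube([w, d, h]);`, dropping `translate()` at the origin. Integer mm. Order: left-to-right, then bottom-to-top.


cube([150, 150, 1200]);
translate([150, 0, 200]) cube([400, 150, 150]);
translate([150, 0, 400]) cube([400, 150, 150]);
translate([150, 0, 600]) cube([400, 150, 150]);
translate([150, 0, 800]) cube([400, 150, 150]);
translate([550, 0, 0]) cube([150, 150, 1200]);
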